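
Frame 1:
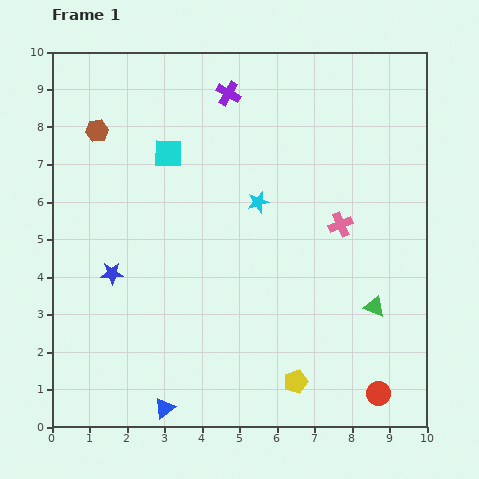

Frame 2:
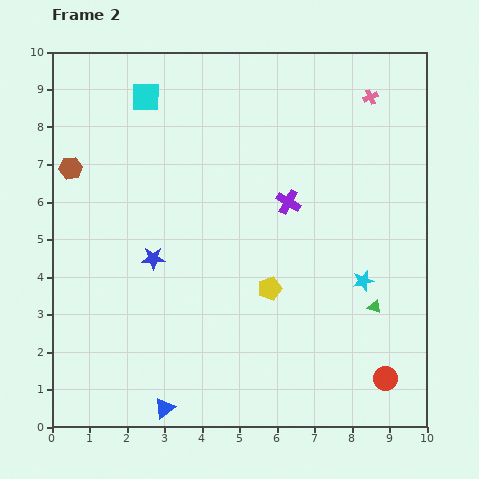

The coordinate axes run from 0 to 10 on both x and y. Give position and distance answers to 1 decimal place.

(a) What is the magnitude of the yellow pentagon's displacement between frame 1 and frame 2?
2.6

The yellow pentagon moved from (6.5, 1.2) to (5.8, 3.7), a distance of √(0.7² + 2.5²) ≈ 2.6.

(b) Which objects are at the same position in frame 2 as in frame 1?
the green triangle, the blue triangle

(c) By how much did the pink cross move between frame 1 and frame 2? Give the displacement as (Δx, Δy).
(0.8, 3.4)

The pink cross was at (7.7, 5.4) in frame 1 and (8.5, 8.8) in frame 2.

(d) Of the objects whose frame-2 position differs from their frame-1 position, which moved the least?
the red circle

(moved 0.4)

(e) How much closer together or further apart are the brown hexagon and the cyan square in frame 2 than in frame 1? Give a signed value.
+0.8

Distance in frame 1: 2.0. Distance in frame 2: 2.8.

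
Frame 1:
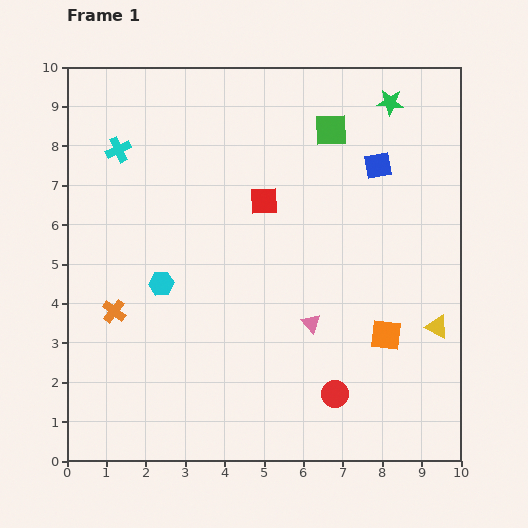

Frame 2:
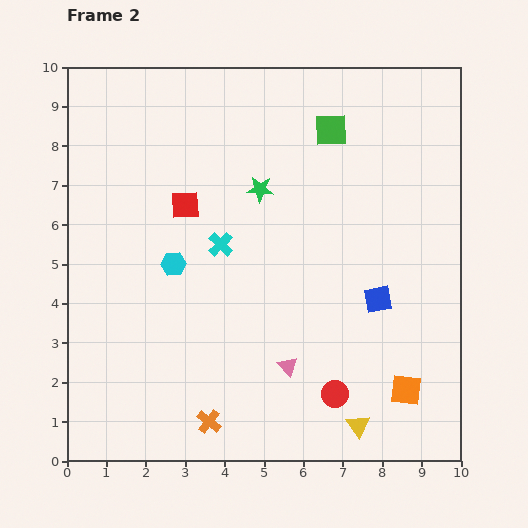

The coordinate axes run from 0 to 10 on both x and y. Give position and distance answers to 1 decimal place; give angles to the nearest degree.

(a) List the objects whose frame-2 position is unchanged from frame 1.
the green square, the red circle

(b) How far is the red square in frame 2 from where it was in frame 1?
2.0

The red square moved from (5.0, 6.6) to (3.0, 6.5), a distance of √(2.0² + 0.1²) ≈ 2.0.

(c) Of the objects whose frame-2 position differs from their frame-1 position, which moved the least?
the cyan hexagon

(moved 0.6)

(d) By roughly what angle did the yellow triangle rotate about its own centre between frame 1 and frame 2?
28° clockwise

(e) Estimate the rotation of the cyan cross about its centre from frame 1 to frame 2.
21° counter-clockwise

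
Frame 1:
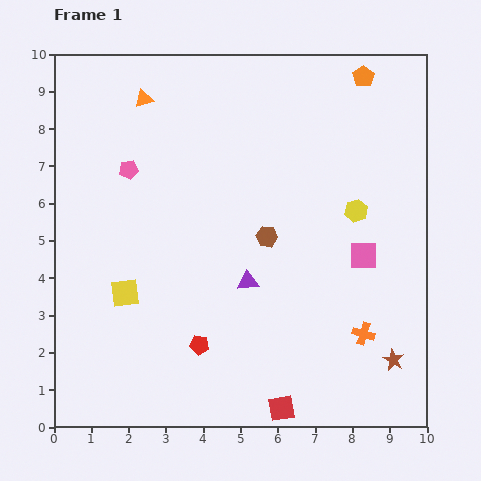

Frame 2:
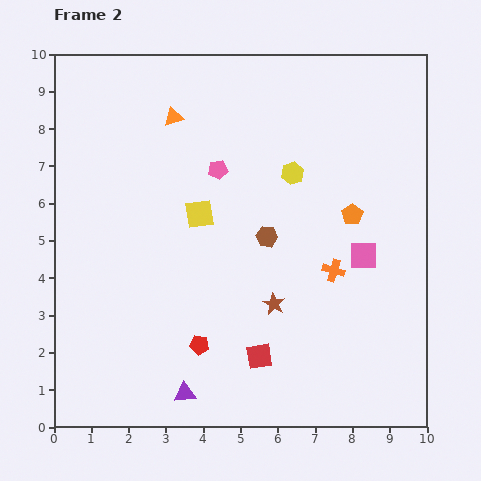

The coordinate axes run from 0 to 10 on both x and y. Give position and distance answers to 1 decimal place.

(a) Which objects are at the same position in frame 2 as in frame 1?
the pink square, the brown hexagon, the red pentagon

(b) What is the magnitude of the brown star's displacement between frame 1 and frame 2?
3.5

The brown star moved from (9.1, 1.8) to (5.9, 3.3), a distance of √(3.2² + 1.5²) ≈ 3.5.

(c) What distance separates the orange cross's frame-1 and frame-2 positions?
1.9

The orange cross moved from (8.3, 2.5) to (7.5, 4.2), a distance of √(0.8² + 1.7²) ≈ 1.9.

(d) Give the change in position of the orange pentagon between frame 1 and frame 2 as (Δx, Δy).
(-0.3, -3.7)

The orange pentagon was at (8.3, 9.4) in frame 1 and (8.0, 5.7) in frame 2.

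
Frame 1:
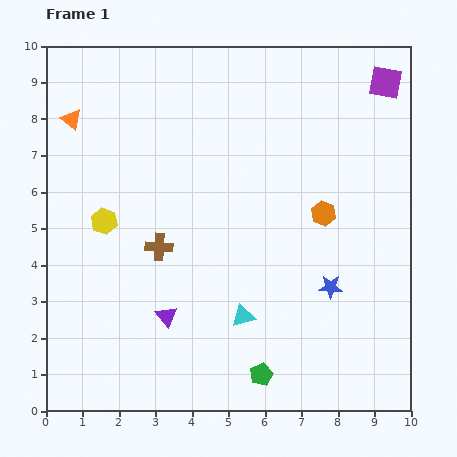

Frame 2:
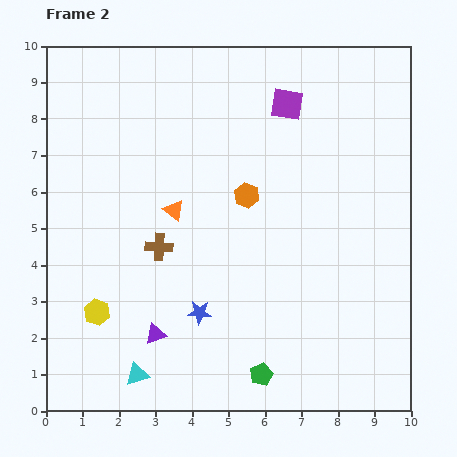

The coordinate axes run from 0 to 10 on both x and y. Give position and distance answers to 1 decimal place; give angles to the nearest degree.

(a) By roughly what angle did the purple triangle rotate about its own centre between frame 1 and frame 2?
49° clockwise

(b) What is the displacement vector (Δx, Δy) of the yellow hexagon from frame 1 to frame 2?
(-0.2, -2.5)

The yellow hexagon was at (1.6, 5.2) in frame 1 and (1.4, 2.7) in frame 2.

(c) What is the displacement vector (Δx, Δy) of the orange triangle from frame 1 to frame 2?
(2.8, -2.5)

The orange triangle was at (0.7, 8.0) in frame 1 and (3.5, 5.5) in frame 2.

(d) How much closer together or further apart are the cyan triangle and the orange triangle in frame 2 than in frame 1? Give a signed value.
-2.6

Distance in frame 1: 7.2. Distance in frame 2: 4.6.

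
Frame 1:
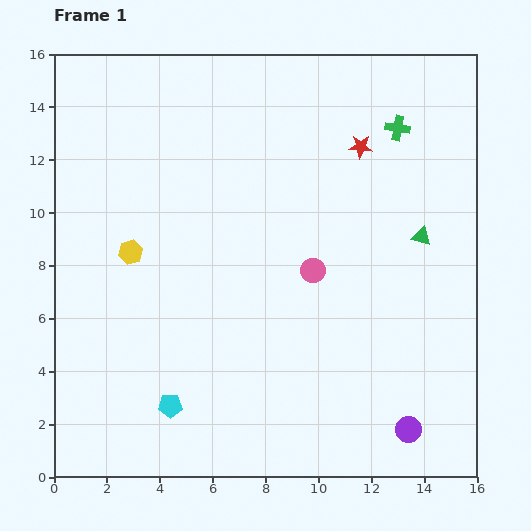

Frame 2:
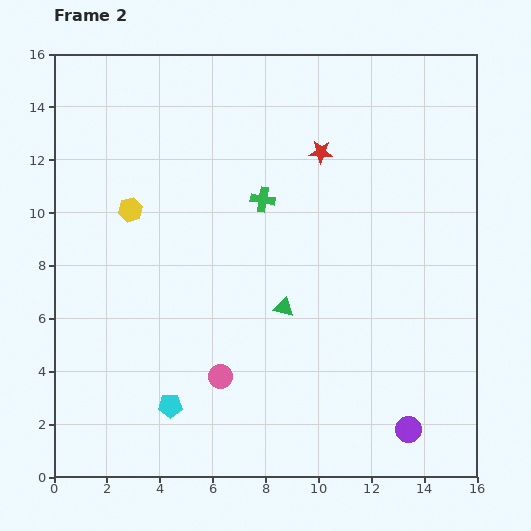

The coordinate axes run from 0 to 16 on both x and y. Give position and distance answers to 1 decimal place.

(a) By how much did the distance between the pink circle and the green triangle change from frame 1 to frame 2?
-0.8

Distance in frame 1: 4.3. Distance in frame 2: 3.5.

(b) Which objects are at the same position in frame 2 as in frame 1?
the purple circle, the cyan pentagon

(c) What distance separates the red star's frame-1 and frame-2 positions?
1.5

The red star moved from (11.6, 12.5) to (10.1, 12.3), a distance of √(1.5² + 0.2²) ≈ 1.5.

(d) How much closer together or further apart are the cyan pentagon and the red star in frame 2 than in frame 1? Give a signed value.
-1.0

Distance in frame 1: 12.2. Distance in frame 2: 11.2.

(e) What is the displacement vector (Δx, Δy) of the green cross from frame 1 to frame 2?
(-5.1, -2.7)

The green cross was at (13.0, 13.2) in frame 1 and (7.9, 10.5) in frame 2.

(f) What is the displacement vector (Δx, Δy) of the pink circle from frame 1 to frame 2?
(-3.5, -4.0)

The pink circle was at (9.8, 7.8) in frame 1 and (6.3, 3.8) in frame 2.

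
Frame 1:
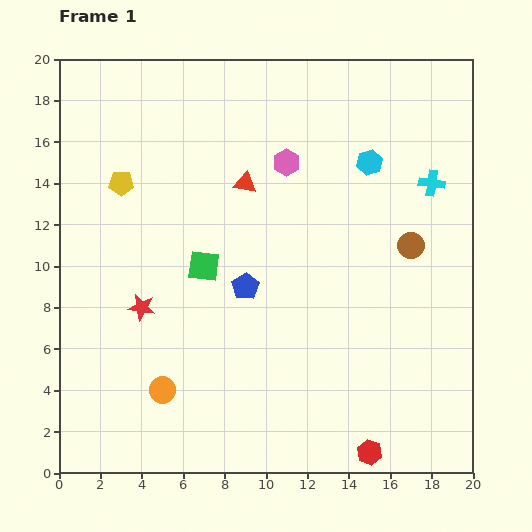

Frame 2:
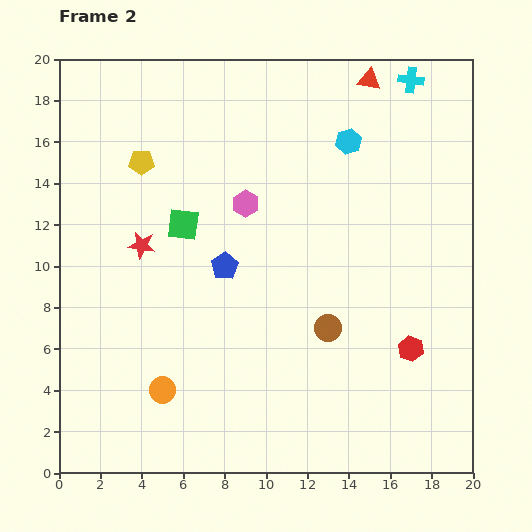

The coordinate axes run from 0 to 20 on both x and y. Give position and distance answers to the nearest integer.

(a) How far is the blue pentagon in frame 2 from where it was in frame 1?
1

The blue pentagon moved from (9, 9) to (8, 10), a distance of √(1² + 1²) ≈ 1.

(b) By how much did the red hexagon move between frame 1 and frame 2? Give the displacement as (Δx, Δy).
(2, 5)

The red hexagon was at (15, 1) in frame 1 and (17, 6) in frame 2.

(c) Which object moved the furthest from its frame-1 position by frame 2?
the red triangle

(moved 8; next 6)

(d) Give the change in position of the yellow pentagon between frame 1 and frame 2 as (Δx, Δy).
(1, 1)

The yellow pentagon was at (3, 14) in frame 1 and (4, 15) in frame 2.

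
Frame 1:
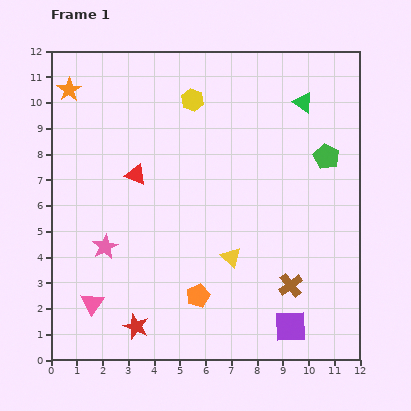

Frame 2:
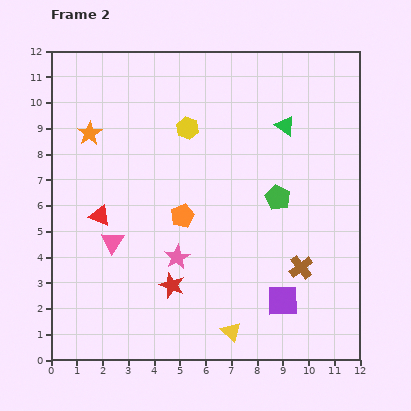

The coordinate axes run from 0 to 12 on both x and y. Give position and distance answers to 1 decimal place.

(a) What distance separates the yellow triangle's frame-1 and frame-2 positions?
2.9

The yellow triangle moved from (7.0, 4.0) to (7.0, 1.1), a distance of √(0.0² + 2.9²) ≈ 2.9.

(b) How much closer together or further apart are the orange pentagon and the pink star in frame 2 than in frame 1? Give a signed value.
-2.5

Distance in frame 1: 4.1. Distance in frame 2: 1.6.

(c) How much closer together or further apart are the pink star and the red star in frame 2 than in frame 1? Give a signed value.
-2.2

Distance in frame 1: 3.3. Distance in frame 2: 1.1.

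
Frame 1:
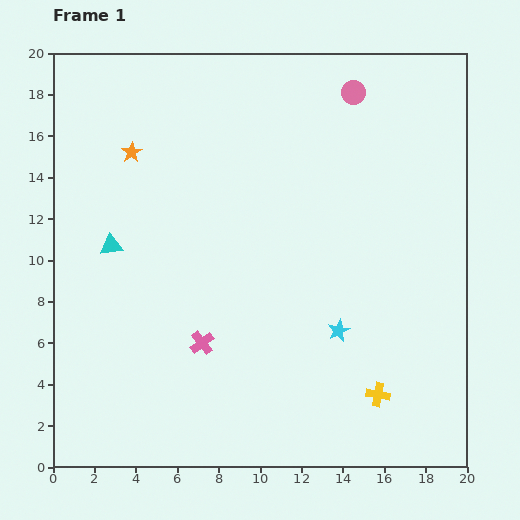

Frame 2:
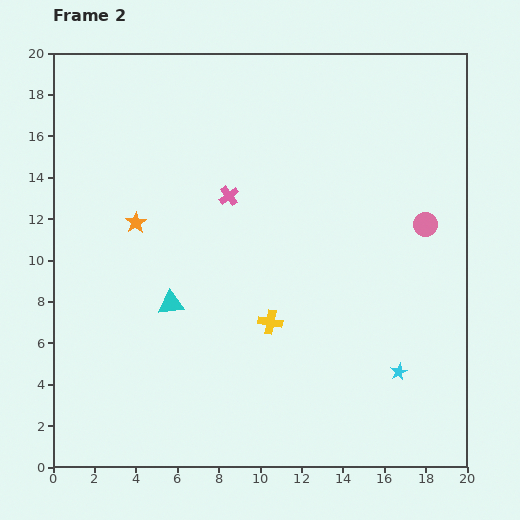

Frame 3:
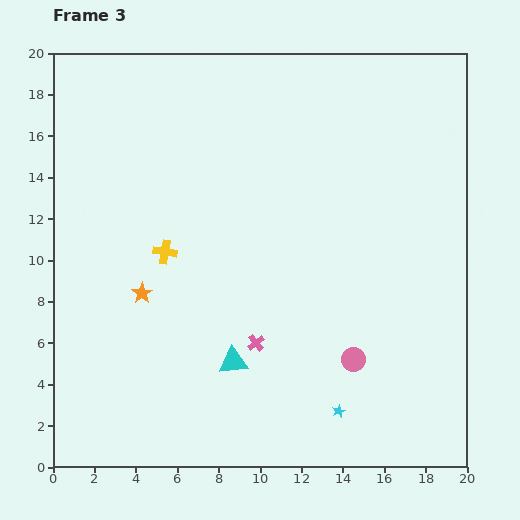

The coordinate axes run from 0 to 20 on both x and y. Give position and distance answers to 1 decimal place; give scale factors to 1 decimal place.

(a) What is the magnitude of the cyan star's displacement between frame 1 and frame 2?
3.5

The cyan star moved from (13.8, 6.6) to (16.7, 4.6), a distance of √(2.9² + 2.0²) ≈ 3.5.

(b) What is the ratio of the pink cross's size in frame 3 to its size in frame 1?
0.7×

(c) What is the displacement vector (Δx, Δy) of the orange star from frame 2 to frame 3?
(0.3, -3.4)

The orange star was at (4.0, 11.8) in frame 2 and (4.3, 8.4) in frame 3.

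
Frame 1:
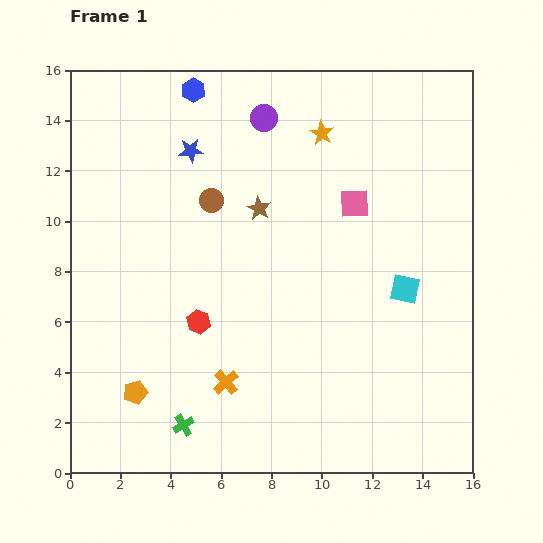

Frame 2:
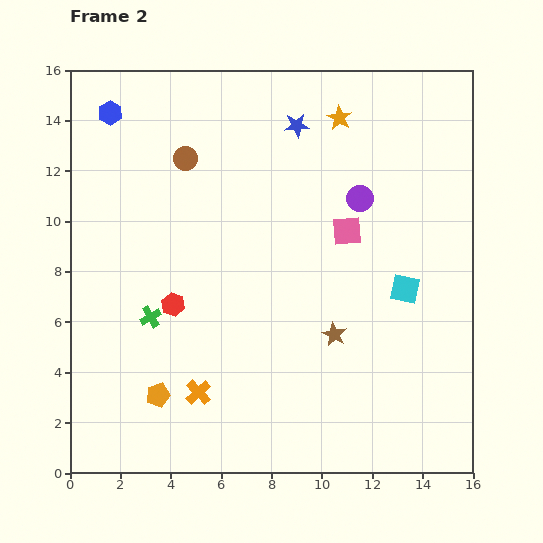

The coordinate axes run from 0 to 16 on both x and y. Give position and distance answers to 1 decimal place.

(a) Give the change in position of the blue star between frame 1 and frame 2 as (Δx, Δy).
(4.2, 1.0)

The blue star was at (4.8, 12.8) in frame 1 and (9.0, 13.8) in frame 2.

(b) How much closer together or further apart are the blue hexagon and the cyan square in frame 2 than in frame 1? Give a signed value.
+2.1

Distance in frame 1: 11.5. Distance in frame 2: 13.6.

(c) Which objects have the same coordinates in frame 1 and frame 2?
the cyan square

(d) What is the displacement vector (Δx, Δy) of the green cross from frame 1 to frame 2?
(-1.3, 4.3)

The green cross was at (4.5, 1.9) in frame 1 and (3.2, 6.2) in frame 2.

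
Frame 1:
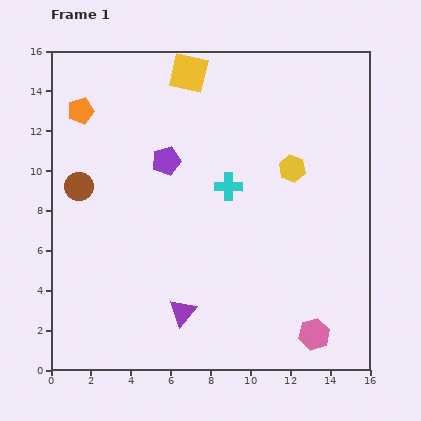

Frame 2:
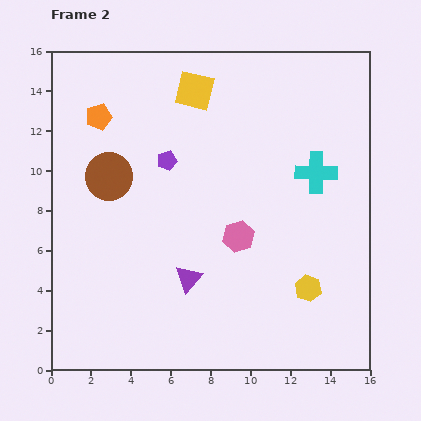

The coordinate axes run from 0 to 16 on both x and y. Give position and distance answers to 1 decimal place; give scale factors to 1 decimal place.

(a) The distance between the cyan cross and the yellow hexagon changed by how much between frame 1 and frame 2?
+2.5

Distance in frame 1: 3.3. Distance in frame 2: 5.8.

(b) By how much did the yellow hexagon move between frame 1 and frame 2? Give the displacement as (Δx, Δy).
(0.8, -6.0)

The yellow hexagon was at (12.1, 10.1) in frame 1 and (12.9, 4.1) in frame 2.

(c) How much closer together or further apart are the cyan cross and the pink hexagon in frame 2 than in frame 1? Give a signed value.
-3.6

Distance in frame 1: 8.6. Distance in frame 2: 5.0.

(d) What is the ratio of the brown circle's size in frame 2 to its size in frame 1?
1.7×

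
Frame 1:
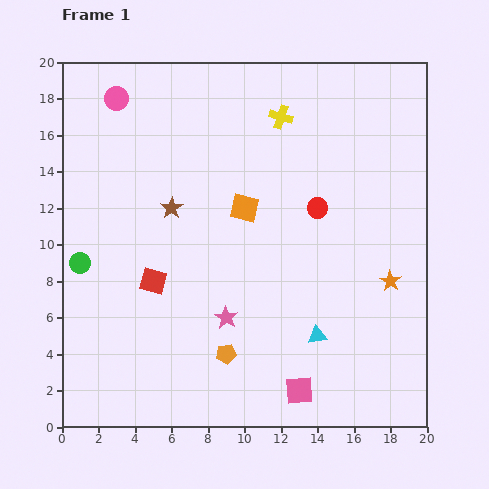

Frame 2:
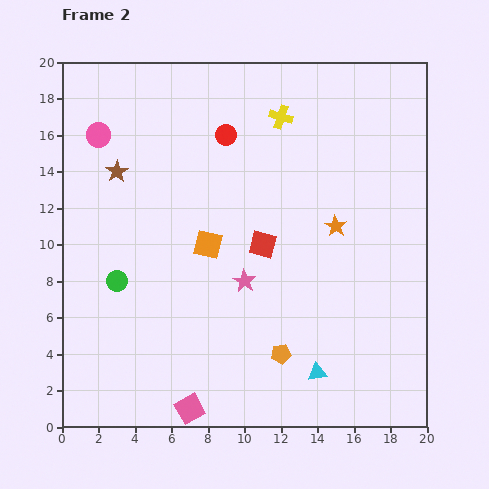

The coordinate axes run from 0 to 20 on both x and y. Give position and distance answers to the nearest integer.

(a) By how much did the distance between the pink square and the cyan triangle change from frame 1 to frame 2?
+4

Distance in frame 1: 3. Distance in frame 2: 7.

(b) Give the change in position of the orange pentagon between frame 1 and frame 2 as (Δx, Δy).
(3, 0)

The orange pentagon was at (9, 4) in frame 1 and (12, 4) in frame 2.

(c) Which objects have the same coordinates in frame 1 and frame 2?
the yellow cross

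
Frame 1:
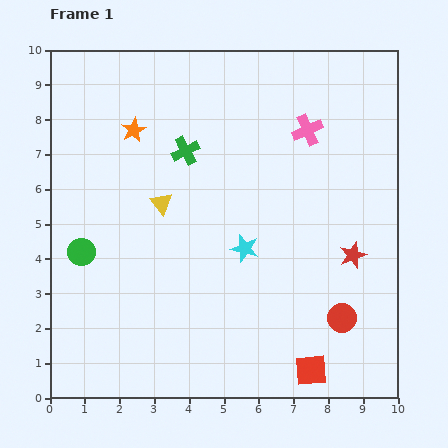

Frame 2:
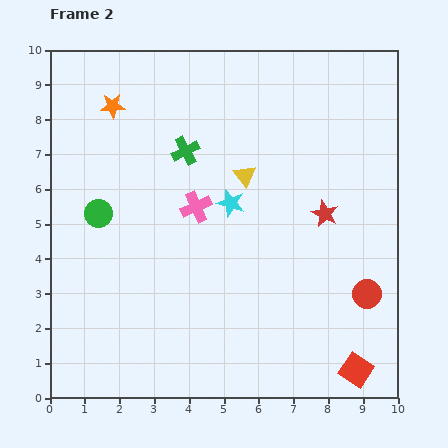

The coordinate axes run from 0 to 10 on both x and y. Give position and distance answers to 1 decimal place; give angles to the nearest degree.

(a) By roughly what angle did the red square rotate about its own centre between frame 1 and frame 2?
38° clockwise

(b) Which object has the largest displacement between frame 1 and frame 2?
the pink cross

(moved 3.9; next 2.5)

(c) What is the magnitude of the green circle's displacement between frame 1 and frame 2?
1.2

The green circle moved from (0.9, 4.2) to (1.4, 5.3), a distance of √(0.5² + 1.1²) ≈ 1.2.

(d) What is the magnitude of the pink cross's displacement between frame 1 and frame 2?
3.9

The pink cross moved from (7.4, 7.7) to (4.2, 5.5), a distance of √(3.2² + 2.2²) ≈ 3.9.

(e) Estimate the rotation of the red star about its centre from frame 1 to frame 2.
26° counter-clockwise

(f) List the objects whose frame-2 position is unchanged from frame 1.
the green cross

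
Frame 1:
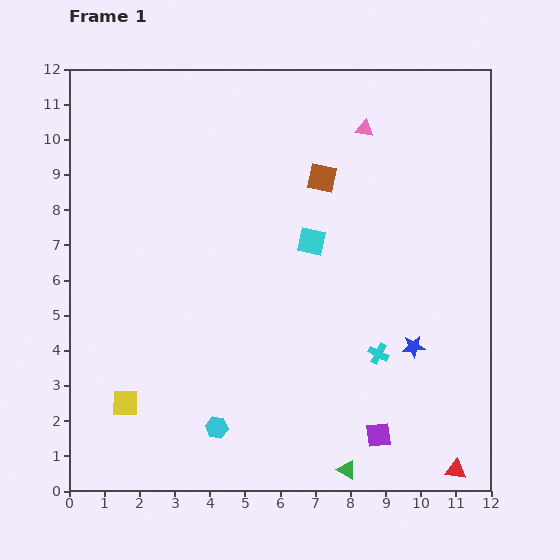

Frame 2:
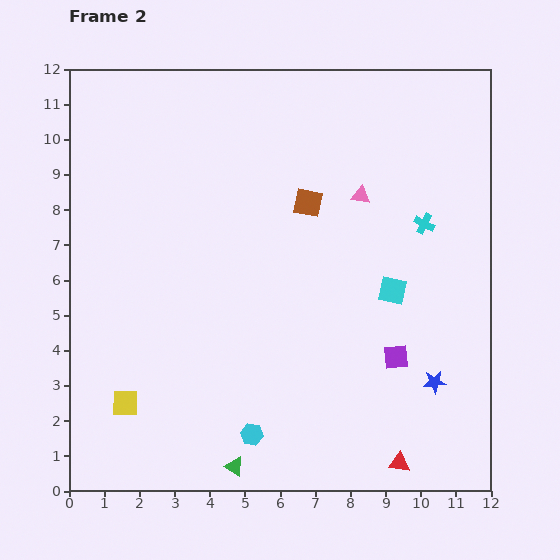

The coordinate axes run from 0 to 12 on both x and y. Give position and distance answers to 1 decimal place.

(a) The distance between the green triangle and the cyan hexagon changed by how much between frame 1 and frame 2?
-2.9

Distance in frame 1: 3.9. Distance in frame 2: 1.0.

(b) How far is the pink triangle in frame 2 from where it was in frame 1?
1.9

The pink triangle moved from (8.4, 10.3) to (8.3, 8.4), a distance of √(0.1² + 1.9²) ≈ 1.9.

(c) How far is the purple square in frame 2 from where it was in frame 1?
2.3

The purple square moved from (8.8, 1.6) to (9.3, 3.8), a distance of √(0.5² + 2.2²) ≈ 2.3.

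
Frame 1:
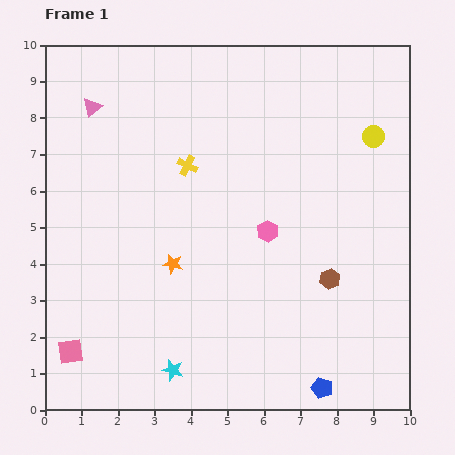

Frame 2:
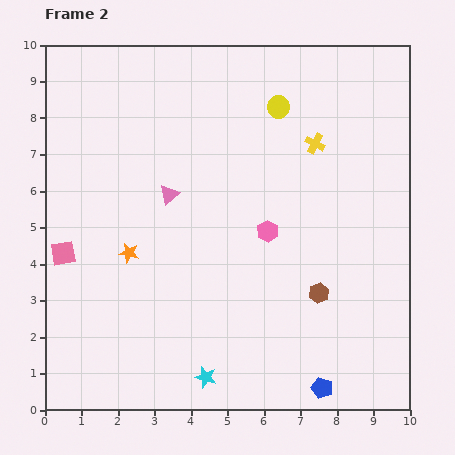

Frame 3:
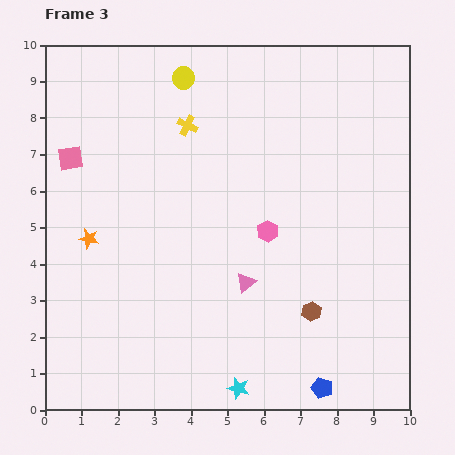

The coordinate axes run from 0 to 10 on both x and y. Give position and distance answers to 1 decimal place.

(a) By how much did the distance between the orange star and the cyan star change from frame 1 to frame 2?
+1.1

Distance in frame 1: 2.9. Distance in frame 2: 4.0.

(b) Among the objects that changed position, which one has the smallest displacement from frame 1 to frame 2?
the brown hexagon

(moved 0.5)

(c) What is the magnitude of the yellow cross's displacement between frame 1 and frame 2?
3.6

The yellow cross moved from (3.9, 6.7) to (7.4, 7.3), a distance of √(3.5² + 0.6²) ≈ 3.6.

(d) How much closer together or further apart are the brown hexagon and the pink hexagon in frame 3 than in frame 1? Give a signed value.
+0.4

Distance in frame 1: 2.1. Distance in frame 3: 2.5.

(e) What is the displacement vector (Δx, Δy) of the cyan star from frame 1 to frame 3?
(1.8, -0.5)

The cyan star was at (3.5, 1.1) in frame 1 and (5.3, 0.6) in frame 3.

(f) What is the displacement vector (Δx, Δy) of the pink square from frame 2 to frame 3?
(0.2, 2.6)

The pink square was at (0.5, 4.3) in frame 2 and (0.7, 6.9) in frame 3.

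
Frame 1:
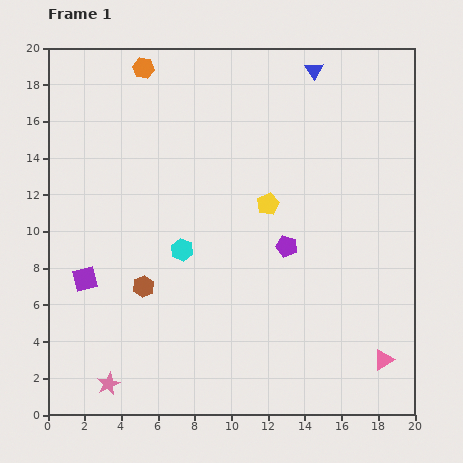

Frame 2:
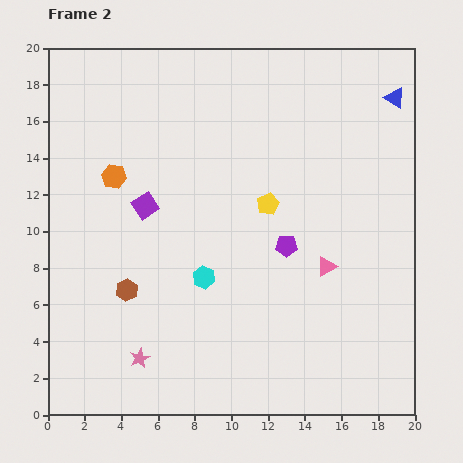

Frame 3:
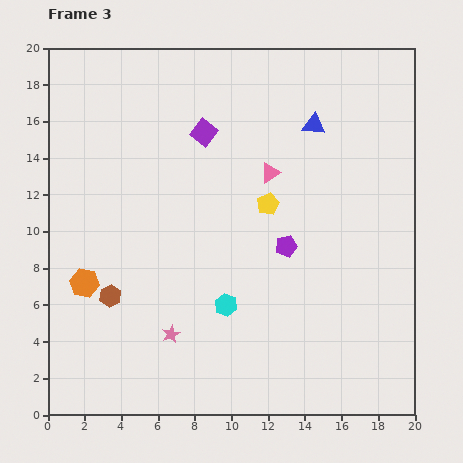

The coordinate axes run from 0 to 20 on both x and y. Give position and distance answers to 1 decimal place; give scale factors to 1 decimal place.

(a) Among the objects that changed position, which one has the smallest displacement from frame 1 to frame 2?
the brown hexagon

(moved 0.9)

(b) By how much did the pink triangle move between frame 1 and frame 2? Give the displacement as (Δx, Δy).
(-3.1, 5.1)

The pink triangle was at (18.3, 3.0) in frame 1 and (15.2, 8.1) in frame 2.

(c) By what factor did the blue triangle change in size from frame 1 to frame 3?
1.3×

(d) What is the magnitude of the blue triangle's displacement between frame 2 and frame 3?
4.6

The blue triangle moved from (18.9, 17.3) to (14.5, 15.8), a distance of √(4.4² + 1.5²) ≈ 4.6.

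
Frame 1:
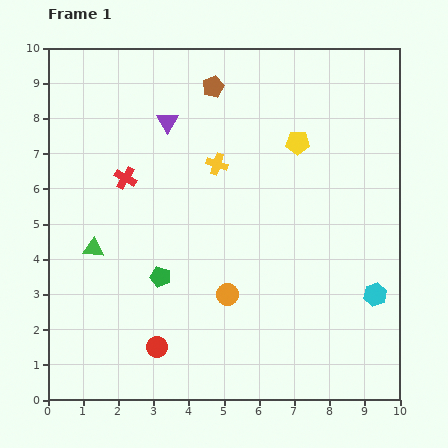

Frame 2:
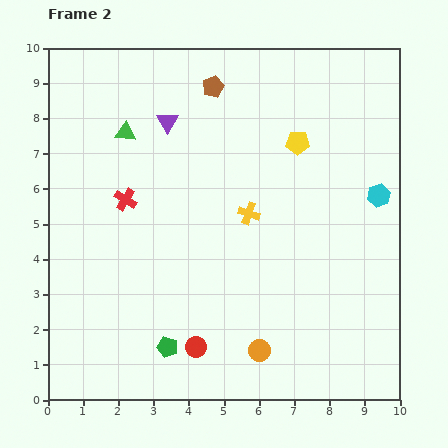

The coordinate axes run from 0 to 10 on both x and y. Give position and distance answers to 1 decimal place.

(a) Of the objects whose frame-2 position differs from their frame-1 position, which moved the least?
the red cross

(moved 0.6)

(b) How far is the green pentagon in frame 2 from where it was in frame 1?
2.0

The green pentagon moved from (3.2, 3.5) to (3.4, 1.5), a distance of √(0.2² + 2.0²) ≈ 2.0.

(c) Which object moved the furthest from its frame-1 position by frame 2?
the green triangle

(moved 3.4; next 2.8)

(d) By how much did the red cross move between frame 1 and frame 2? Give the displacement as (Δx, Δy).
(0.0, -0.6)

The red cross was at (2.2, 6.3) in frame 1 and (2.2, 5.7) in frame 2.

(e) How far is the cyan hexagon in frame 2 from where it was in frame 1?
2.8

The cyan hexagon moved from (9.3, 3.0) to (9.4, 5.8), a distance of √(0.1² + 2.8²) ≈ 2.8.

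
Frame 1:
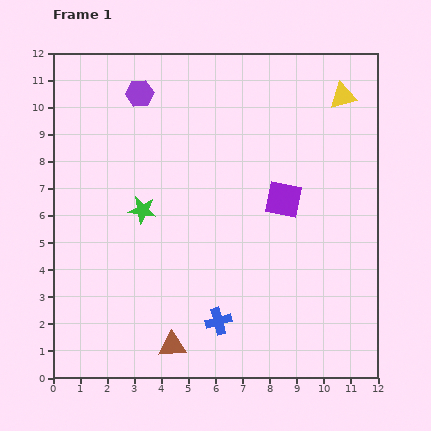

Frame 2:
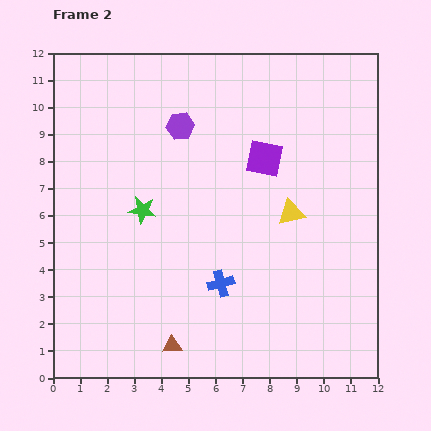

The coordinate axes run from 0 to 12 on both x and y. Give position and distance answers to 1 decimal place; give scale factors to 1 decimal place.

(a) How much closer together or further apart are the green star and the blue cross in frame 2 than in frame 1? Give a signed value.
-1.0

Distance in frame 1: 5.0. Distance in frame 2: 4.0.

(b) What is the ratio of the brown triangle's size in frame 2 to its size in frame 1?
0.7×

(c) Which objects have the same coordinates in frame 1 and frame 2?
the brown triangle, the green star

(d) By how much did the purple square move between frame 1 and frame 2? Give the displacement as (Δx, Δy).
(-0.7, 1.5)

The purple square was at (8.5, 6.6) in frame 1 and (7.8, 8.1) in frame 2.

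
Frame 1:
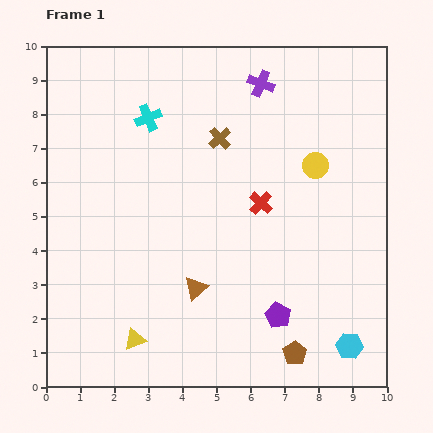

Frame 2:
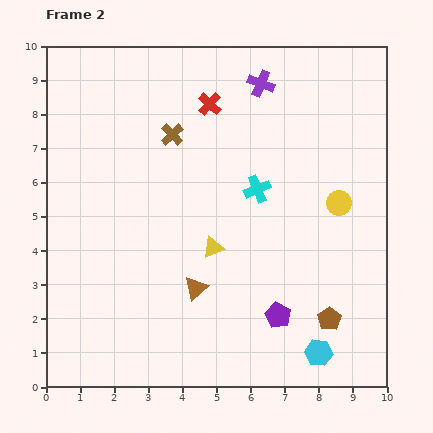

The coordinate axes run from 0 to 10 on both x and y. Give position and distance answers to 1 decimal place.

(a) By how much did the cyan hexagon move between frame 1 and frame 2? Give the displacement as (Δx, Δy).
(-0.9, -0.2)

The cyan hexagon was at (8.9, 1.2) in frame 1 and (8.0, 1.0) in frame 2.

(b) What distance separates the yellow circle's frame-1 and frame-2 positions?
1.3

The yellow circle moved from (7.9, 6.5) to (8.6, 5.4), a distance of √(0.7² + 1.1²) ≈ 1.3.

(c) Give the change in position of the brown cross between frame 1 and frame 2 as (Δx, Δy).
(-1.4, 0.1)

The brown cross was at (5.1, 7.3) in frame 1 and (3.7, 7.4) in frame 2.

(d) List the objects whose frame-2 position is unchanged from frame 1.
the brown triangle, the purple cross, the purple pentagon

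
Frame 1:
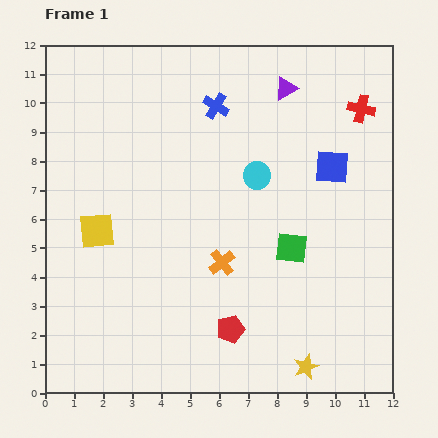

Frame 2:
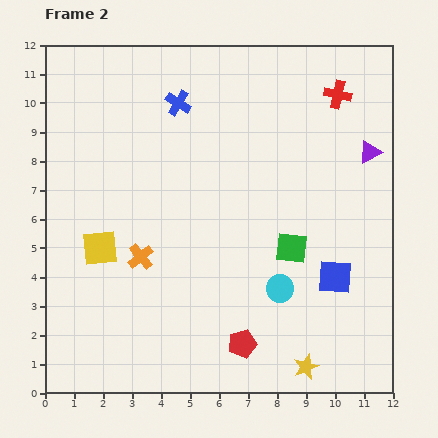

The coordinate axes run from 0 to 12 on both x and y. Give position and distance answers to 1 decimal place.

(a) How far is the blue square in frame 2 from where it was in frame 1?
3.8

The blue square moved from (9.9, 7.8) to (10.0, 4.0), a distance of √(0.1² + 3.8²) ≈ 3.8.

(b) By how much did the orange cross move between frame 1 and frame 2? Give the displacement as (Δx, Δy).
(-2.8, 0.2)

The orange cross was at (6.1, 4.5) in frame 1 and (3.3, 4.7) in frame 2.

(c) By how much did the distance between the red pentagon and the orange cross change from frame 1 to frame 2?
+2.3

Distance in frame 1: 2.3. Distance in frame 2: 4.6.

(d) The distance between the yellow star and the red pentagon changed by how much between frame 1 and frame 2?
-0.6

Distance in frame 1: 2.9. Distance in frame 2: 2.3.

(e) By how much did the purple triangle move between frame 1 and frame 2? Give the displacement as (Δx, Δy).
(2.9, -2.2)

The purple triangle was at (8.3, 10.5) in frame 1 and (11.2, 8.3) in frame 2.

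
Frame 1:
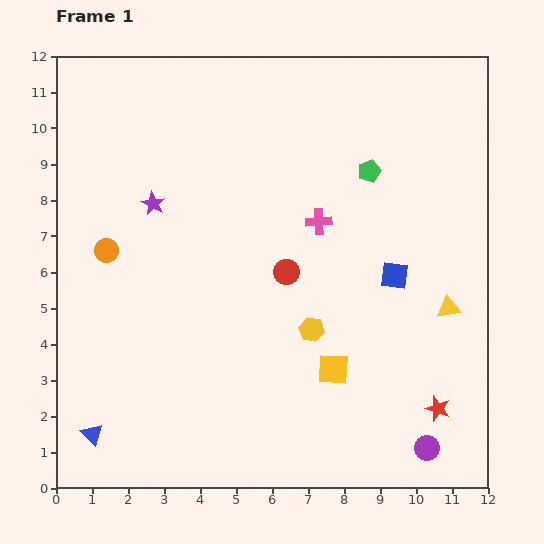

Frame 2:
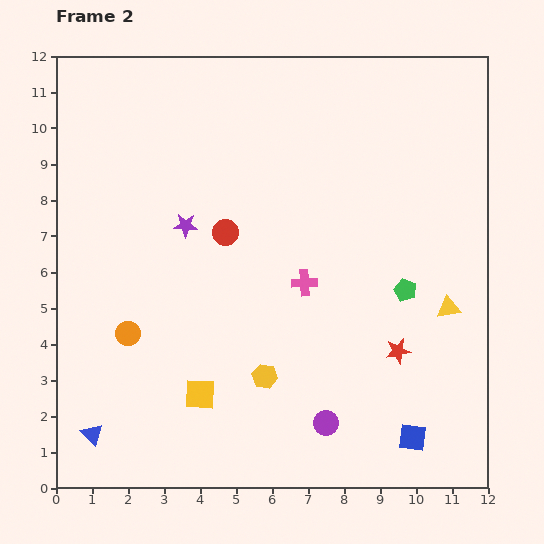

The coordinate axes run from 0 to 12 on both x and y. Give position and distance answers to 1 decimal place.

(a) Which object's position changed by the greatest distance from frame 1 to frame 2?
the blue square

(moved 4.5; next 3.8)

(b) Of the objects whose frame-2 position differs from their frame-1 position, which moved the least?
the purple star

(moved 1.1)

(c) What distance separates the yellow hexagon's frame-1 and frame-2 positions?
1.8

The yellow hexagon moved from (7.1, 4.4) to (5.8, 3.1), a distance of √(1.3² + 1.3²) ≈ 1.8.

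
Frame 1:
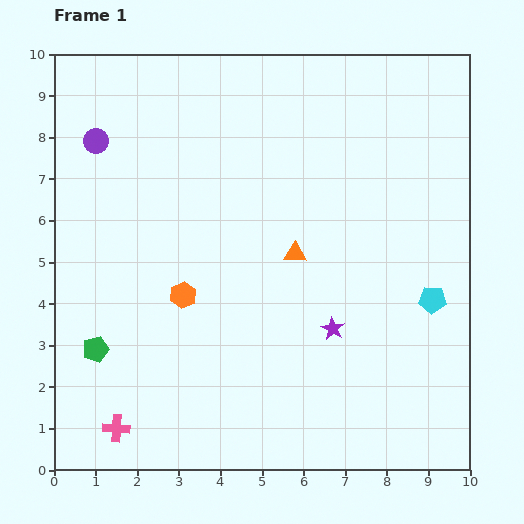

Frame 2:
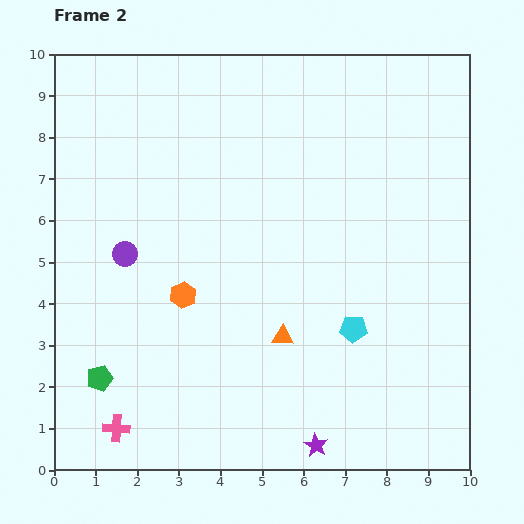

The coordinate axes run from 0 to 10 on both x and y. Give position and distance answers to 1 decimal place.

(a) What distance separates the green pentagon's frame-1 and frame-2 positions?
0.7

The green pentagon moved from (1.0, 2.9) to (1.1, 2.2), a distance of √(0.1² + 0.7²) ≈ 0.7.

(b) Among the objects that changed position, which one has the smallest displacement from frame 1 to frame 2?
the green pentagon

(moved 0.7)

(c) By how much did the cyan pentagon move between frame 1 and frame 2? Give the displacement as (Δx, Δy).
(-1.9, -0.7)

The cyan pentagon was at (9.1, 4.1) in frame 1 and (7.2, 3.4) in frame 2.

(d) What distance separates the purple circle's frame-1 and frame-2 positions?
2.8

The purple circle moved from (1.0, 7.9) to (1.7, 5.2), a distance of √(0.7² + 2.7²) ≈ 2.8.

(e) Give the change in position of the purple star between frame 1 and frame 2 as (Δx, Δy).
(-0.4, -2.8)

The purple star was at (6.7, 3.4) in frame 1 and (6.3, 0.6) in frame 2.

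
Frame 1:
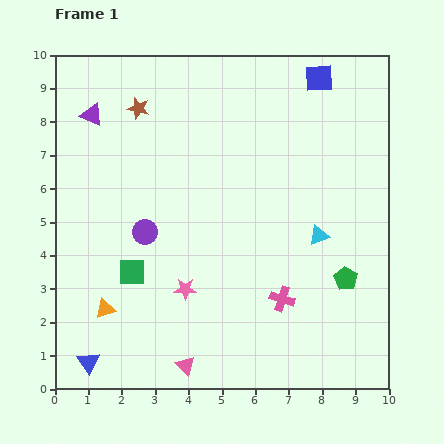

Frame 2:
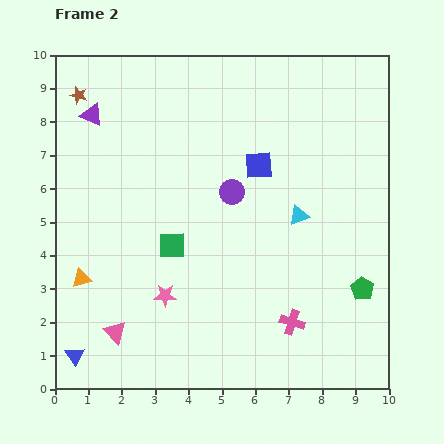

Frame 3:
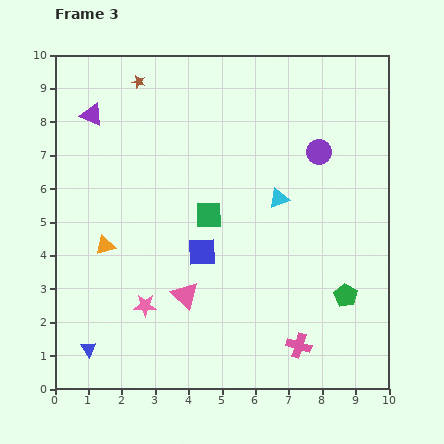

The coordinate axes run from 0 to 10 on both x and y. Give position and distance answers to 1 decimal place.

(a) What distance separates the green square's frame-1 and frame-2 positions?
1.4

The green square moved from (2.3, 3.5) to (3.5, 4.3), a distance of √(1.2² + 0.8²) ≈ 1.4.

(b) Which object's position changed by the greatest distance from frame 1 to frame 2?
the blue square

(moved 3.2; next 2.9)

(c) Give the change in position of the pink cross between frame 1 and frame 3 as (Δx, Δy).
(0.5, -1.4)

The pink cross was at (6.8, 2.7) in frame 1 and (7.3, 1.3) in frame 3.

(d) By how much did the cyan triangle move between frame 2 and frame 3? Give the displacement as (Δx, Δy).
(-0.6, 0.5)

The cyan triangle was at (7.3, 5.2) in frame 2 and (6.7, 5.7) in frame 3.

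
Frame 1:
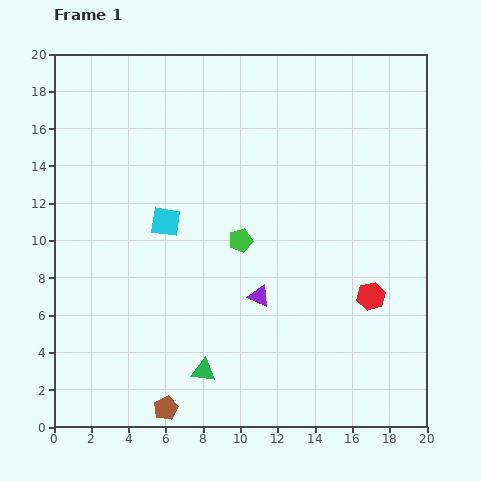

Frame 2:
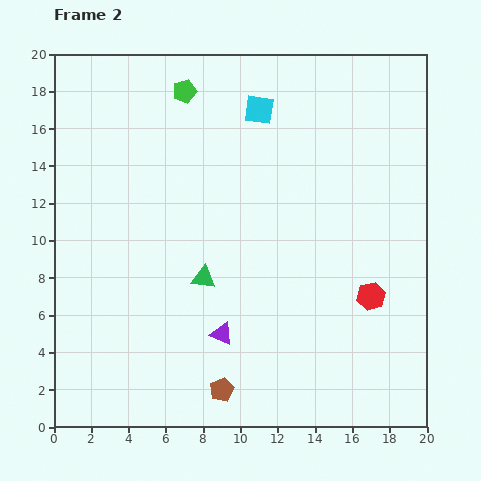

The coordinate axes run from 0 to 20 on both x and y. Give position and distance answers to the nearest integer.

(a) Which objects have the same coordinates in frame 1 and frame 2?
the red hexagon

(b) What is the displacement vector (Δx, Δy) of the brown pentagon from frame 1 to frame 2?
(3, 1)

The brown pentagon was at (6, 1) in frame 1 and (9, 2) in frame 2.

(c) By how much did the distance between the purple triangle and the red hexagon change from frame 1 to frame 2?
+2

Distance in frame 1: 6. Distance in frame 2: 8.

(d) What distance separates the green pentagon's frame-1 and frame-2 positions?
9

The green pentagon moved from (10, 10) to (7, 18), a distance of √(3² + 8²) ≈ 9.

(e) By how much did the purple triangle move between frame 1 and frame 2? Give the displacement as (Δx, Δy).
(-2, -2)

The purple triangle was at (11, 7) in frame 1 and (9, 5) in frame 2.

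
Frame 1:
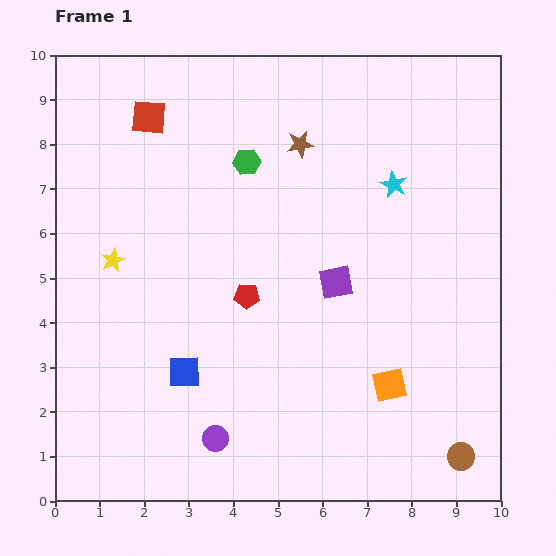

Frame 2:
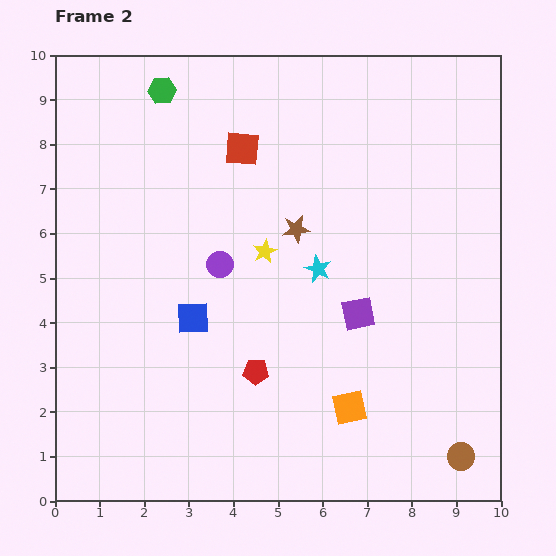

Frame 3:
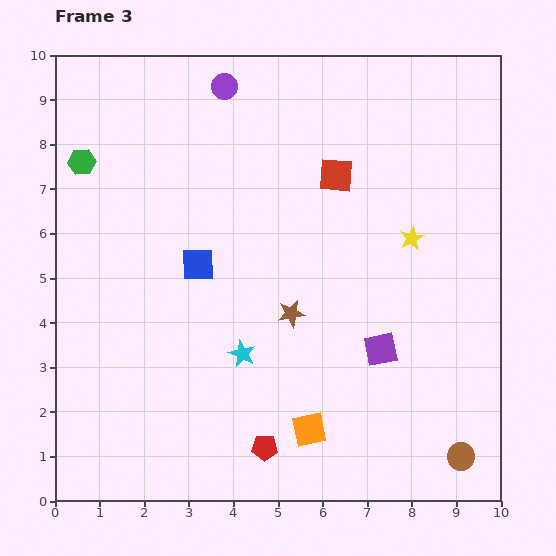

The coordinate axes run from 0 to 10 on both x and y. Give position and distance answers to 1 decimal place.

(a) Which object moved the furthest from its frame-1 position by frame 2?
the purple circle

(moved 3.9; next 3.4)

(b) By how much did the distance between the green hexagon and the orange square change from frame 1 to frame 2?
+2.3

Distance in frame 1: 5.9. Distance in frame 2: 8.2.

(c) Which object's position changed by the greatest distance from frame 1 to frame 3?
the purple circle

(moved 7.9; next 6.7)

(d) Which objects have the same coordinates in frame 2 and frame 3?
the brown circle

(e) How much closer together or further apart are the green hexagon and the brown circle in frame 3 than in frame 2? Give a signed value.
+0.2

Distance in frame 2: 10.6. Distance in frame 3: 10.8.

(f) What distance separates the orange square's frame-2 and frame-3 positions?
1.0

The orange square moved from (6.6, 2.1) to (5.7, 1.6), a distance of √(0.9² + 0.5²) ≈ 1.0.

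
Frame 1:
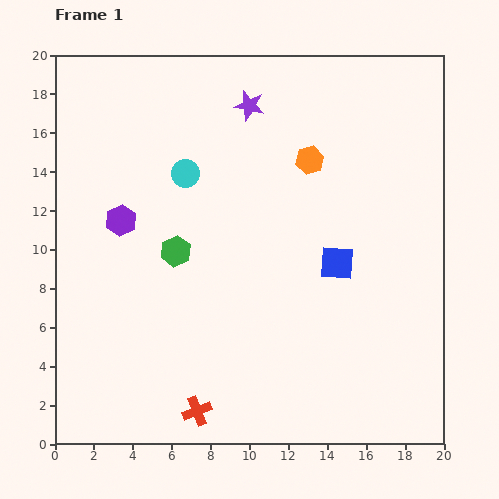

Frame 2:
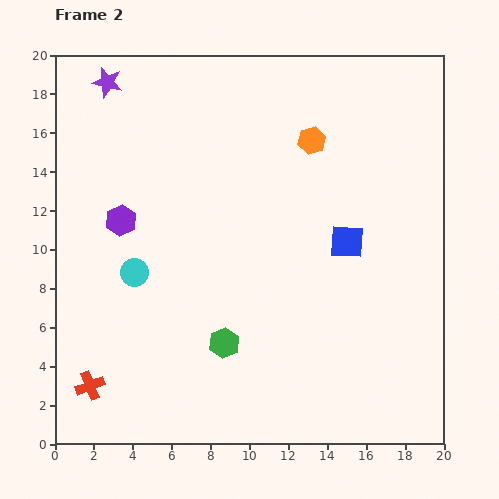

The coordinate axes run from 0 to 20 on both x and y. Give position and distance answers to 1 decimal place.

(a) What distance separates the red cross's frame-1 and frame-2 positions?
5.7

The red cross moved from (7.3, 1.7) to (1.8, 3.0), a distance of √(5.5² + 1.3²) ≈ 5.7.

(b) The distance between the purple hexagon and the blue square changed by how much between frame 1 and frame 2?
+0.4

Distance in frame 1: 11.3. Distance in frame 2: 11.7.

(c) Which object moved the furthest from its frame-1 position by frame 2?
the purple star

(moved 7.4; next 5.7)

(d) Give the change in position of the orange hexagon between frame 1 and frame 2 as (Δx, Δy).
(0.1, 1.0)

The orange hexagon was at (13.1, 14.6) in frame 1 and (13.2, 15.6) in frame 2.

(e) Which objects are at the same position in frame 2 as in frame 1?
the purple hexagon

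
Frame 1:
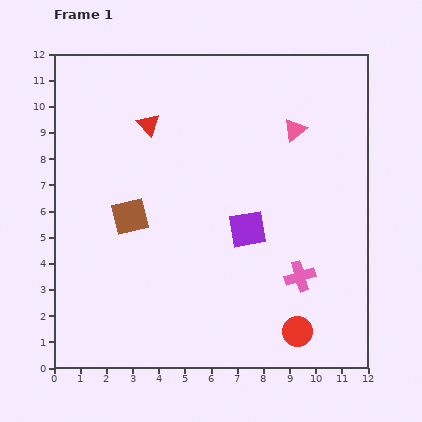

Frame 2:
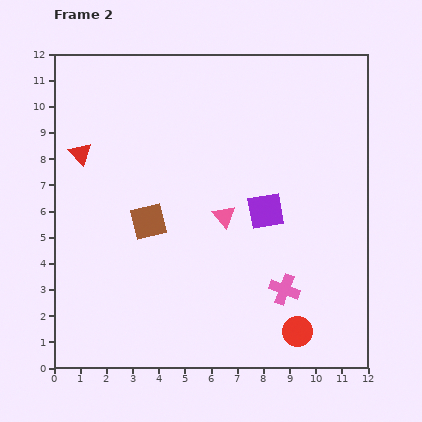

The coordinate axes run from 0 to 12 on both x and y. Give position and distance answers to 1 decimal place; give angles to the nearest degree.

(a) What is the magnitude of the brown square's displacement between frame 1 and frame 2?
0.7

The brown square moved from (2.9, 5.8) to (3.6, 5.6), a distance of √(0.7² + 0.2²) ≈ 0.7.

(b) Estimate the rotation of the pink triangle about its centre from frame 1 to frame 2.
31° counter-clockwise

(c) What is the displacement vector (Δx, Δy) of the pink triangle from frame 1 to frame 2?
(-2.7, -3.3)

The pink triangle was at (9.2, 9.1) in frame 1 and (6.5, 5.8) in frame 2.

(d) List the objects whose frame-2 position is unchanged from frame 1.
the red circle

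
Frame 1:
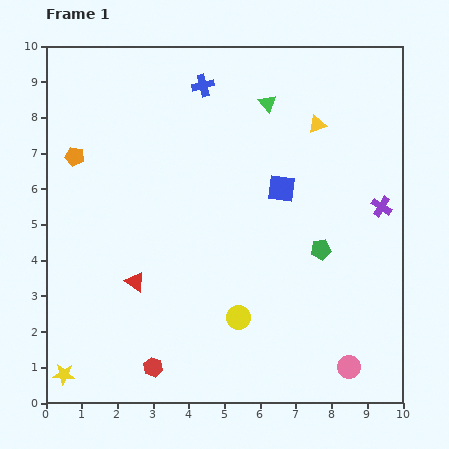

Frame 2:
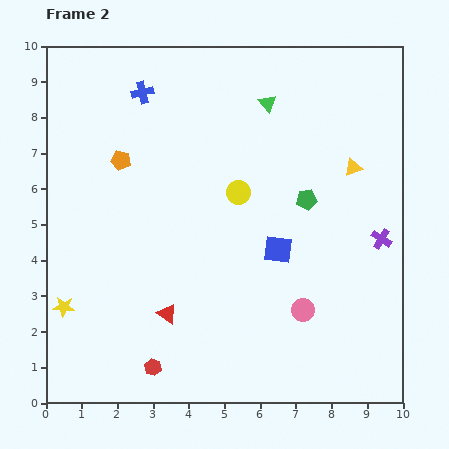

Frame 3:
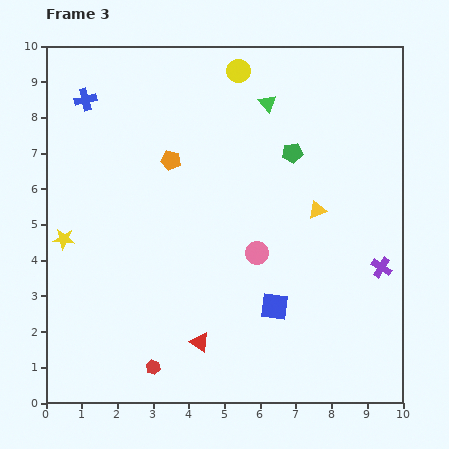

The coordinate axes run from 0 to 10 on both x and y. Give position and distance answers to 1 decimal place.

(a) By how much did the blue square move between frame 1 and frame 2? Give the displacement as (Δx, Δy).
(-0.1, -1.7)

The blue square was at (6.6, 6.0) in frame 1 and (6.5, 4.3) in frame 2.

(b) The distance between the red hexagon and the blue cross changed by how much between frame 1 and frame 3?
-0.3

Distance in frame 1: 8.0. Distance in frame 3: 7.7.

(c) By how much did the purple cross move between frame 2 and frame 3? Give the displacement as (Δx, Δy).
(0.0, -0.8)

The purple cross was at (9.4, 4.6) in frame 2 and (9.4, 3.8) in frame 3.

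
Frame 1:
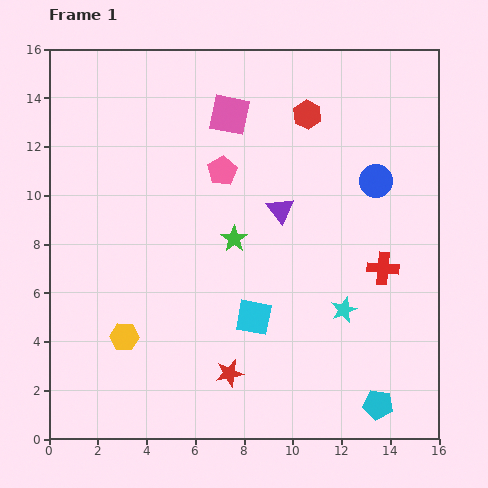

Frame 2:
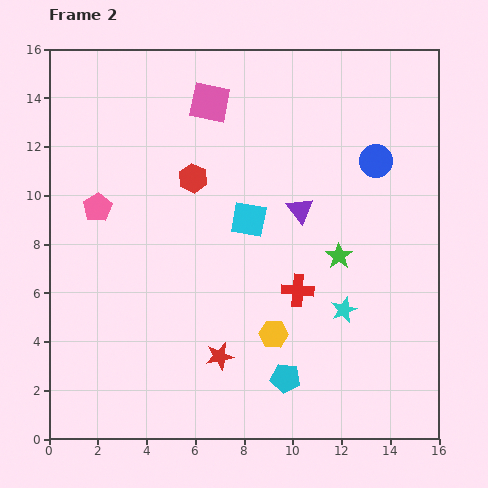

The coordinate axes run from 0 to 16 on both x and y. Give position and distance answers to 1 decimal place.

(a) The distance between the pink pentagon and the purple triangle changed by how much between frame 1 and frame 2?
+5.4

Distance in frame 1: 2.9. Distance in frame 2: 8.3.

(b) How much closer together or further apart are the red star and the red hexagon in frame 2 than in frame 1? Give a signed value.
-3.7

Distance in frame 1: 11.1. Distance in frame 2: 7.4.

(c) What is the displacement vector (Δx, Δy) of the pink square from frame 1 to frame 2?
(-0.8, 0.5)

The pink square was at (7.4, 13.3) in frame 1 and (6.6, 13.8) in frame 2.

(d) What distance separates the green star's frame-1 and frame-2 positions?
4.4

The green star moved from (7.6, 8.2) to (11.9, 7.5), a distance of √(4.3² + 0.7²) ≈ 4.4.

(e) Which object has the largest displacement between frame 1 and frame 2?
the yellow hexagon

(moved 6.1; next 5.4)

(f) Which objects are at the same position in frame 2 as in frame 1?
the cyan star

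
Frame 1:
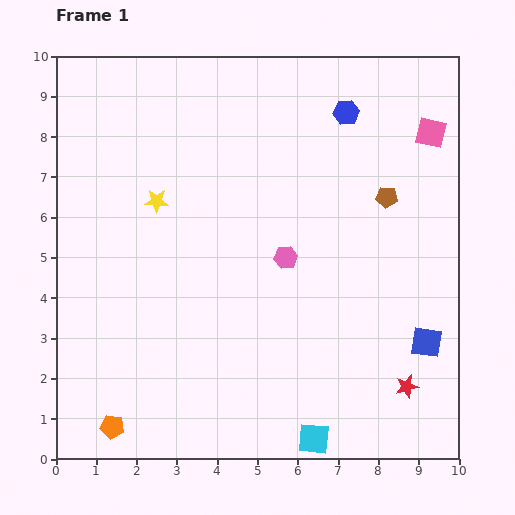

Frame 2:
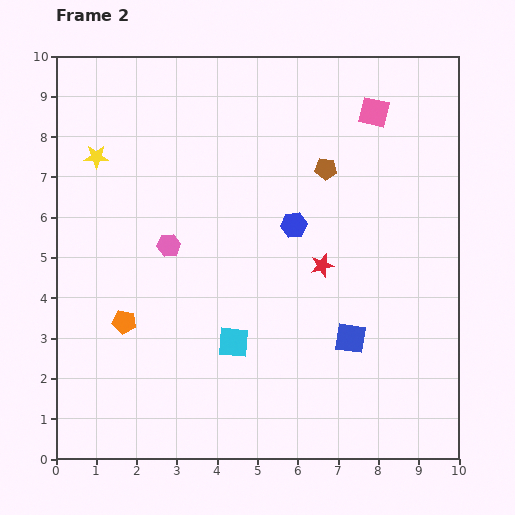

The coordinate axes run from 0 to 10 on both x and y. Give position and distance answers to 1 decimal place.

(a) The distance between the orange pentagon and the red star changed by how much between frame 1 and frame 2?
-2.3

Distance in frame 1: 7.4. Distance in frame 2: 5.1.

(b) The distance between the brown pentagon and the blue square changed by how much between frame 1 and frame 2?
+0.5

Distance in frame 1: 3.7. Distance in frame 2: 4.2.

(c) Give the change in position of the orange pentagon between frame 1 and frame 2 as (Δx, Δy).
(0.3, 2.6)

The orange pentagon was at (1.4, 0.8) in frame 1 and (1.7, 3.4) in frame 2.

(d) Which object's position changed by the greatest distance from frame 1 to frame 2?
the red star

(moved 3.7; next 3.1)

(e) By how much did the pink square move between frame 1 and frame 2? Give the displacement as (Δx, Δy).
(-1.4, 0.5)

The pink square was at (9.3, 8.1) in frame 1 and (7.9, 8.6) in frame 2.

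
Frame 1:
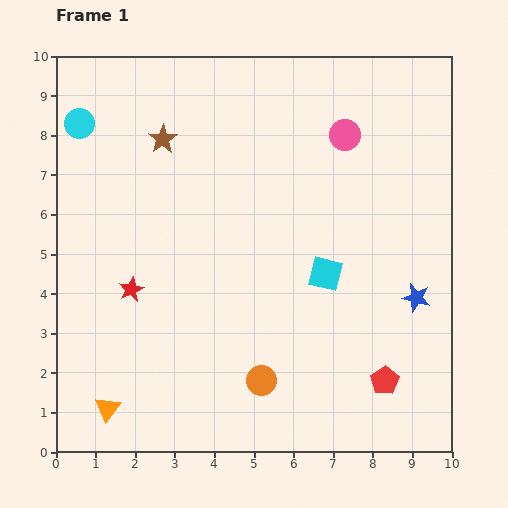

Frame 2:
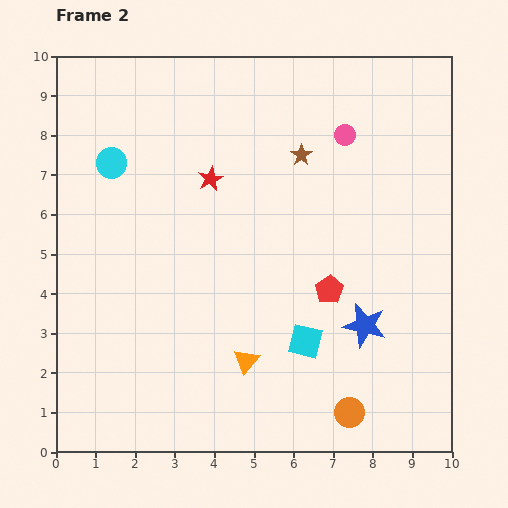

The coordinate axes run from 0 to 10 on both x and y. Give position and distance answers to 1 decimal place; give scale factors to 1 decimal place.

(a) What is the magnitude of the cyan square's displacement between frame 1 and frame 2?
1.8

The cyan square moved from (6.8, 4.5) to (6.3, 2.8), a distance of √(0.5² + 1.7²) ≈ 1.8.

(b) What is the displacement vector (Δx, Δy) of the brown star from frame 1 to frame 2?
(3.5, -0.4)

The brown star was at (2.7, 7.9) in frame 1 and (6.2, 7.5) in frame 2.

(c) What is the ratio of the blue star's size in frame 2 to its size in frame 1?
1.5×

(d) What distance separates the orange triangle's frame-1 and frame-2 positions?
3.7

The orange triangle moved from (1.3, 1.1) to (4.8, 2.3), a distance of √(3.5² + 1.2²) ≈ 3.7.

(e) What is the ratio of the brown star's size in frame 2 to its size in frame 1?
0.7×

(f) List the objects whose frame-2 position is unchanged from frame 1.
the pink circle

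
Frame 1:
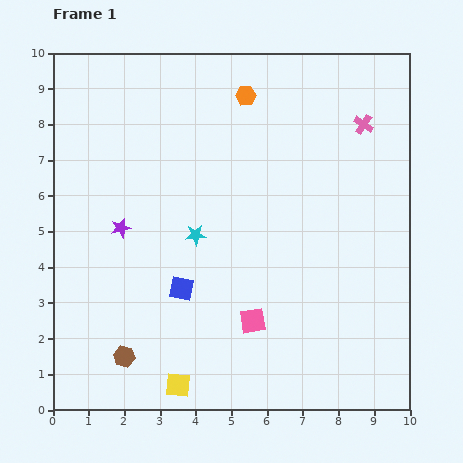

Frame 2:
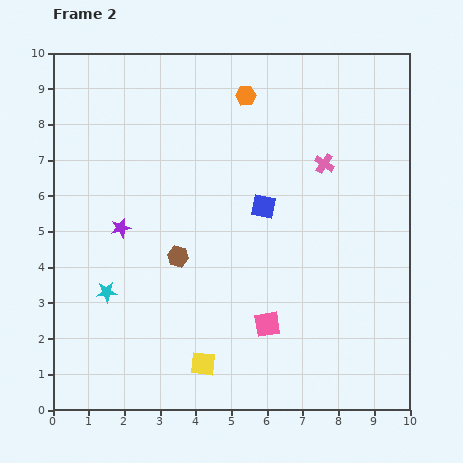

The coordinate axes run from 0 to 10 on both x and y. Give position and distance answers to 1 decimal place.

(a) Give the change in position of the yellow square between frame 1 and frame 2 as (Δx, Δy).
(0.7, 0.6)

The yellow square was at (3.5, 0.7) in frame 1 and (4.2, 1.3) in frame 2.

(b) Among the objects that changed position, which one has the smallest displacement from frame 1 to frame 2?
the pink square

(moved 0.4)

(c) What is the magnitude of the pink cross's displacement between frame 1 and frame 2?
1.6

The pink cross moved from (8.7, 8.0) to (7.6, 6.9), a distance of √(1.1² + 1.1²) ≈ 1.6.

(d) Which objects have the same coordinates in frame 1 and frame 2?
the purple star, the orange hexagon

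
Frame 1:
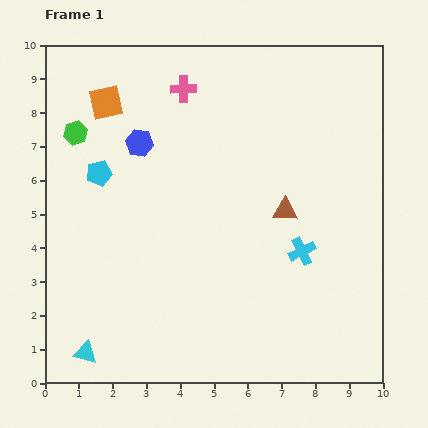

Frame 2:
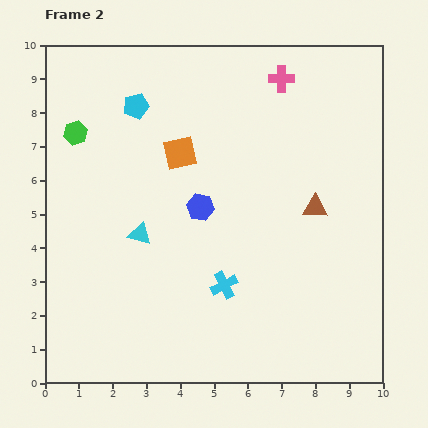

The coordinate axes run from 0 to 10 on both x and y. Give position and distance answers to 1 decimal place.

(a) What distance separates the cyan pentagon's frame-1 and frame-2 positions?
2.3

The cyan pentagon moved from (1.6, 6.2) to (2.7, 8.2), a distance of √(1.1² + 2.0²) ≈ 2.3.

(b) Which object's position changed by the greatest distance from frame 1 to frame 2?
the cyan triangle

(moved 3.8; next 2.9)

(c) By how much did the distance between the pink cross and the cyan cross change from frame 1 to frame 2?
+0.4

Distance in frame 1: 5.9. Distance in frame 2: 6.3.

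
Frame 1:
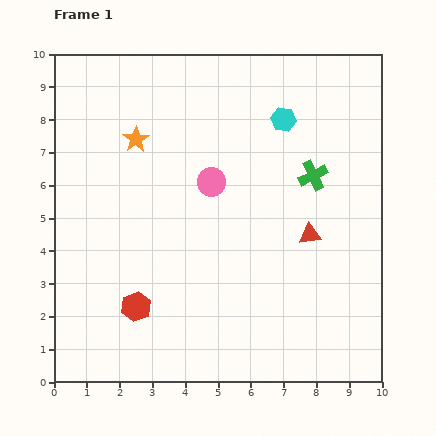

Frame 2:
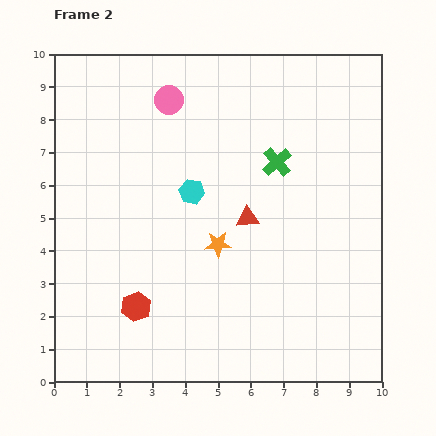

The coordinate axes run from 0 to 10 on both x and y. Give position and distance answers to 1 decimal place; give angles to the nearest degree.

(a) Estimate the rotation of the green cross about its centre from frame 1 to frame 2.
17° counter-clockwise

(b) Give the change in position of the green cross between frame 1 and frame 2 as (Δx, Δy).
(-1.1, 0.4)

The green cross was at (7.9, 6.3) in frame 1 and (6.8, 6.7) in frame 2.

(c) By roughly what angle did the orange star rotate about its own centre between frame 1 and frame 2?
30° clockwise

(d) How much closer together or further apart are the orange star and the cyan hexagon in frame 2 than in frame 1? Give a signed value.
-2.7

Distance in frame 1: 4.5. Distance in frame 2: 1.8.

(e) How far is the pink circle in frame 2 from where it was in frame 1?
2.8

The pink circle moved from (4.8, 6.1) to (3.5, 8.6), a distance of √(1.3² + 2.5²) ≈ 2.8.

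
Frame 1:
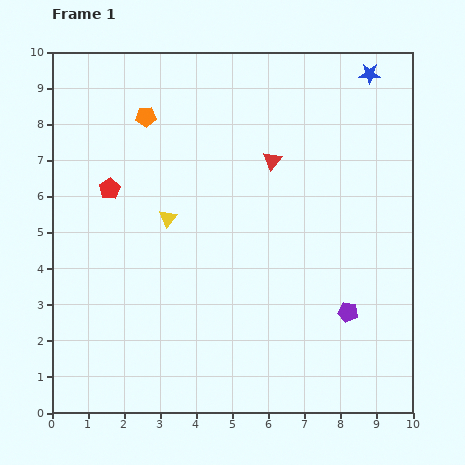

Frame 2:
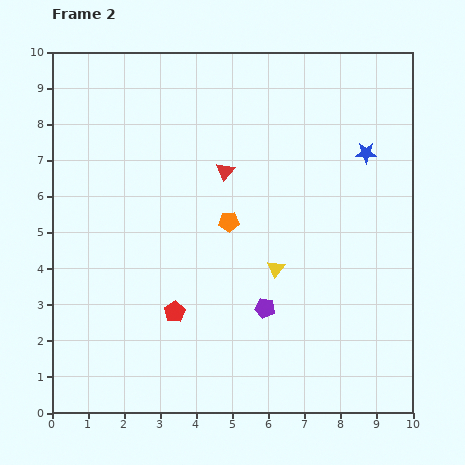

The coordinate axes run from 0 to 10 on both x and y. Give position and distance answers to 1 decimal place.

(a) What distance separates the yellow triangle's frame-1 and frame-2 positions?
3.3

The yellow triangle moved from (3.2, 5.4) to (6.2, 4.0), a distance of √(3.0² + 1.4²) ≈ 3.3.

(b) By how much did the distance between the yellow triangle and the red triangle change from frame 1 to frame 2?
-0.3

Distance in frame 1: 3.3. Distance in frame 2: 3.0.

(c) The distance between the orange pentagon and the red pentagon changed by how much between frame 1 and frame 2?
+0.7

Distance in frame 1: 2.2. Distance in frame 2: 2.9.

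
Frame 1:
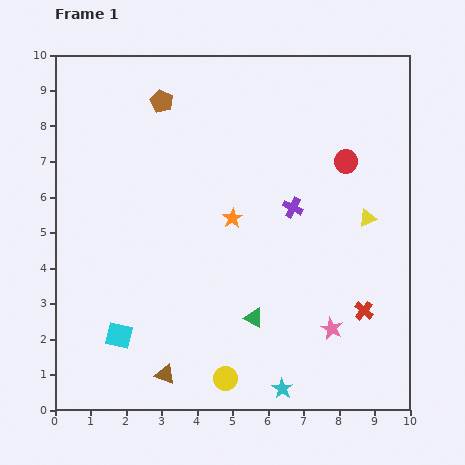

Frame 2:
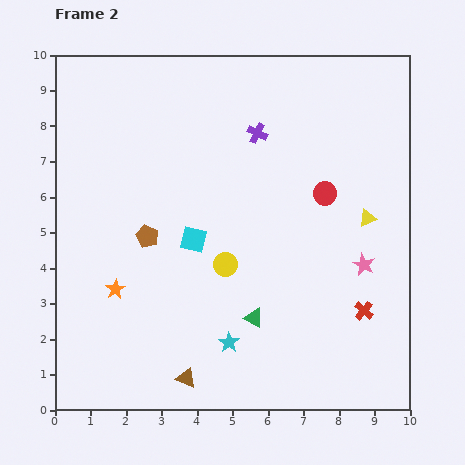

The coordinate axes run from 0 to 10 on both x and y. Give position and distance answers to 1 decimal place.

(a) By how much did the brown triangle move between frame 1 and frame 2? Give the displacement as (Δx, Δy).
(0.6, -0.1)

The brown triangle was at (3.1, 1.0) in frame 1 and (3.7, 0.9) in frame 2.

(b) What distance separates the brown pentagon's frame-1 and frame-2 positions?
3.8

The brown pentagon moved from (3.0, 8.7) to (2.6, 4.9), a distance of √(0.4² + 3.8²) ≈ 3.8.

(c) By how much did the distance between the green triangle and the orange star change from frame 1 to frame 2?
+1.1

Distance in frame 1: 2.9. Distance in frame 2: 4.0.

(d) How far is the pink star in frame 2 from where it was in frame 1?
2.0

The pink star moved from (7.8, 2.3) to (8.7, 4.1), a distance of √(0.9² + 1.8²) ≈ 2.0.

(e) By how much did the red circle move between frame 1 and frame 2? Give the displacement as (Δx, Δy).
(-0.6, -0.9)

The red circle was at (8.2, 7.0) in frame 1 and (7.6, 6.1) in frame 2.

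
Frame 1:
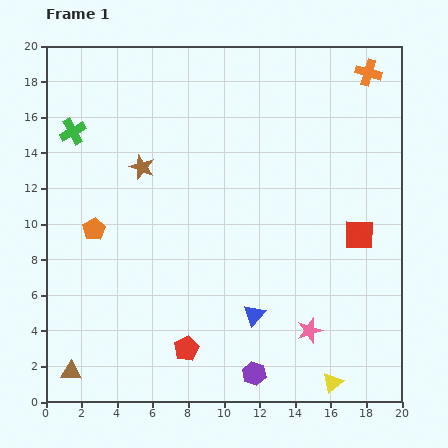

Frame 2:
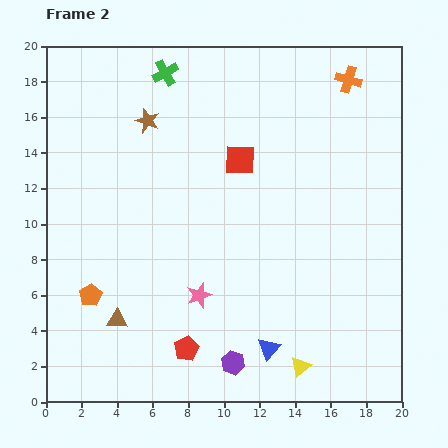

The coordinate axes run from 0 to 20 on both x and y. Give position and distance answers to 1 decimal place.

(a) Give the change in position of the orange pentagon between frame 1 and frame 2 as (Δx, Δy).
(-0.2, -3.7)

The orange pentagon was at (2.7, 9.7) in frame 1 and (2.5, 6.0) in frame 2.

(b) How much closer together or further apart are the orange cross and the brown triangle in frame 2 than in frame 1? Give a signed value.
-5.0

Distance in frame 1: 23.7. Distance in frame 2: 18.7.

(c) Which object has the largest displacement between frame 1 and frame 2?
the red square

(moved 7.9; next 6.5)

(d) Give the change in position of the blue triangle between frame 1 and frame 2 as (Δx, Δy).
(0.8, -1.9)

The blue triangle was at (11.7, 4.9) in frame 1 and (12.5, 3.0) in frame 2.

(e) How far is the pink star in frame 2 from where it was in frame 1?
6.5

The pink star moved from (14.8, 4.0) to (8.6, 6.0), a distance of √(6.2² + 2.0²) ≈ 6.5.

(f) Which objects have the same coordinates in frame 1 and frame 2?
the red pentagon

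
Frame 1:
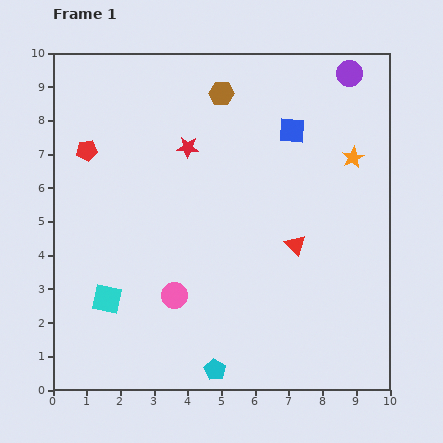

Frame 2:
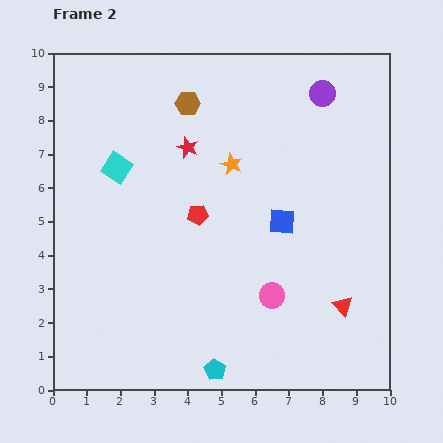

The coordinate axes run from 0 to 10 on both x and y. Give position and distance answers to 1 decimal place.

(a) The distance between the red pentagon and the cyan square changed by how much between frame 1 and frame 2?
-1.6

Distance in frame 1: 4.4. Distance in frame 2: 2.8.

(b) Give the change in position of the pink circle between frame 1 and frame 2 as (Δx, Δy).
(2.9, 0.0)

The pink circle was at (3.6, 2.8) in frame 1 and (6.5, 2.8) in frame 2.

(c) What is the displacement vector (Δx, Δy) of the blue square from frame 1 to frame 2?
(-0.3, -2.7)

The blue square was at (7.1, 7.7) in frame 1 and (6.8, 5.0) in frame 2.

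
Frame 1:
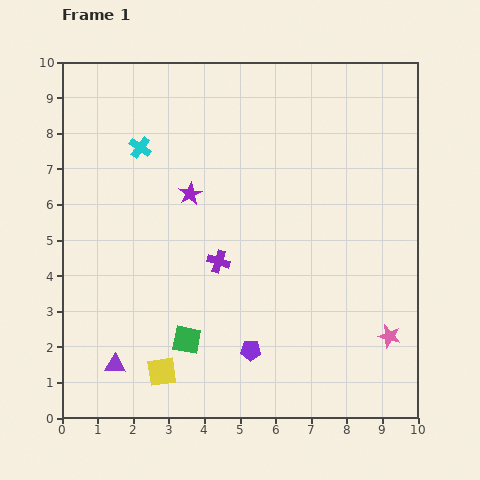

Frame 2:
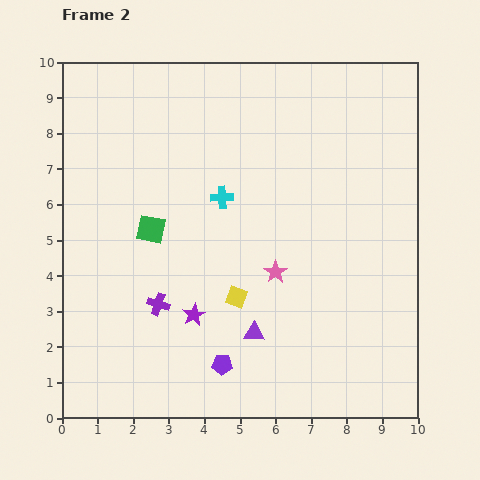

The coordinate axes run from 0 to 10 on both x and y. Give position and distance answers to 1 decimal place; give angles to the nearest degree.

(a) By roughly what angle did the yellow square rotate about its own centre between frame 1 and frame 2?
27° clockwise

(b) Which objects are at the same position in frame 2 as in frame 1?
none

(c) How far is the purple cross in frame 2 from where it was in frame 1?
2.1

The purple cross moved from (4.4, 4.4) to (2.7, 3.2), a distance of √(1.7² + 1.2²) ≈ 2.1.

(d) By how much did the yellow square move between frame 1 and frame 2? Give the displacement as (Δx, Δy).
(2.1, 2.1)

The yellow square was at (2.8, 1.3) in frame 1 and (4.9, 3.4) in frame 2.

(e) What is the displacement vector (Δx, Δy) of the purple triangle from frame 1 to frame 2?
(3.9, 0.9)

The purple triangle was at (1.5, 1.5) in frame 1 and (5.4, 2.4) in frame 2.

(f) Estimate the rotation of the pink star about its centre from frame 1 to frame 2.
22° clockwise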